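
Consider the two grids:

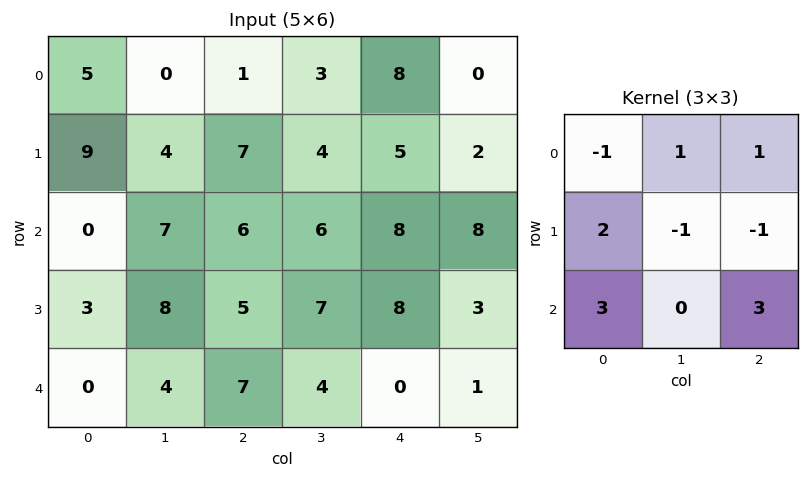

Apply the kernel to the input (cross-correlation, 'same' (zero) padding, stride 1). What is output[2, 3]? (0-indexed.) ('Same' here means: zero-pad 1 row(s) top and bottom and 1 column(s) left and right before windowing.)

39

The receptive field on the zero-padded input at this output position is [7 4 5 / 6 6 8 / 5 7 8]. Elementwise product with the kernel and sum: 7·-1 + 4·1 + 5·1 + 6·2 + 6·-1 + 8·-1 + 5·3 + 8·3.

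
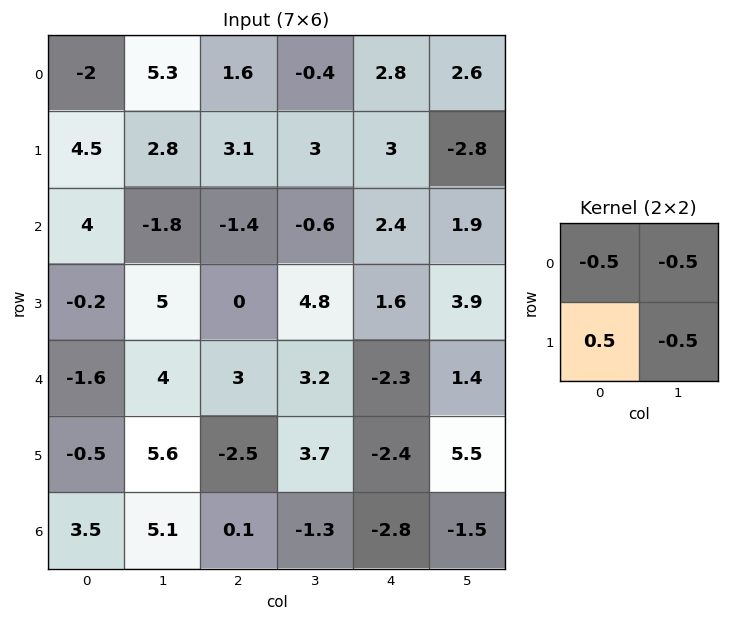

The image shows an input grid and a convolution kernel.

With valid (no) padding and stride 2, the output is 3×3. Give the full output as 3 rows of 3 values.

Output[0,0]: The receptive field on the input at this output position is [-2 5.3 / 4.5 2.8]. Elementwise product with the kernel and sum: -2·-0.5 + 5.3·-0.5 + 4.5·0.5 + 2.8·-0.5.

-0.8 -0.55 0.2
-3.7 -1.4 -3.3
-4.25 -6.2 -3.5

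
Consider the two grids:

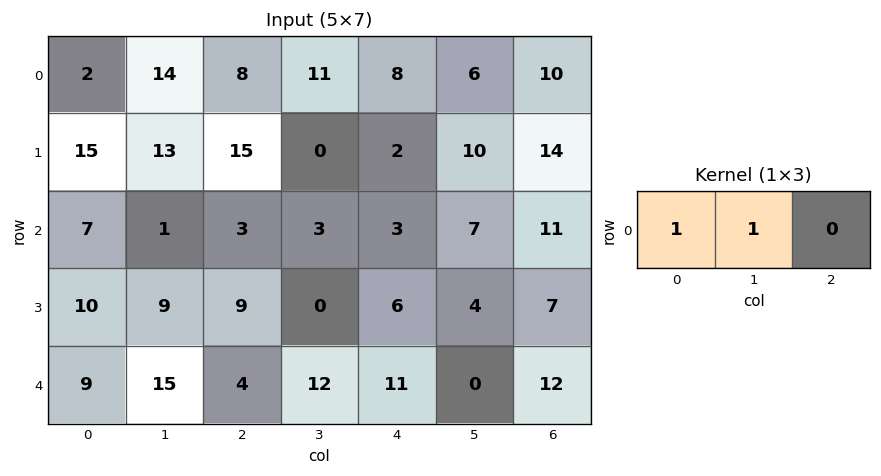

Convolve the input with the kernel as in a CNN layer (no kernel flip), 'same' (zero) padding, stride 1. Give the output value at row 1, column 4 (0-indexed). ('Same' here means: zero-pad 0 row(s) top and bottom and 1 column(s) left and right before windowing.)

The receptive field on the zero-padded input at this output position is [0 2 10]. Elementwise product with the kernel and sum: 0·1 + 2·1.

2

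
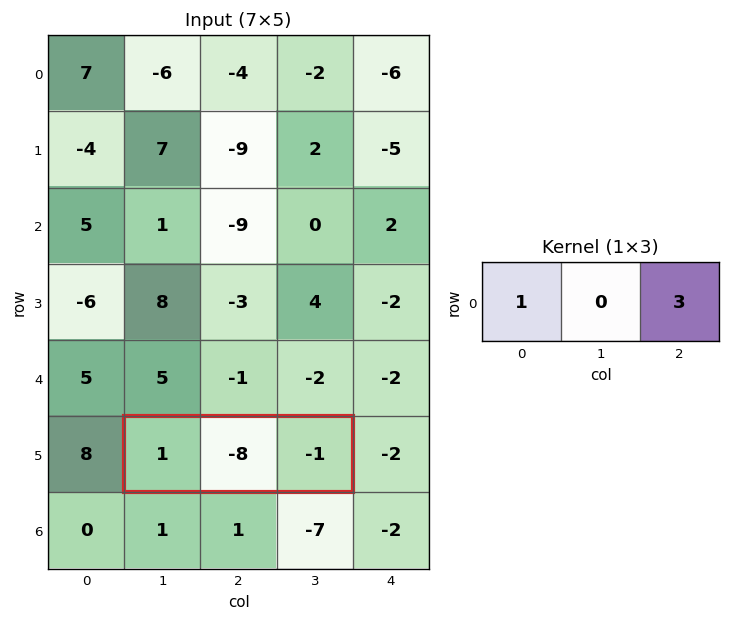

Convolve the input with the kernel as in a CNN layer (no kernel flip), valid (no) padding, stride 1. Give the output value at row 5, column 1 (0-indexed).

The receptive field on the input at this output position is [1 -8 -1]. Elementwise product with the kernel and sum: 1·1 + -1·3.

-2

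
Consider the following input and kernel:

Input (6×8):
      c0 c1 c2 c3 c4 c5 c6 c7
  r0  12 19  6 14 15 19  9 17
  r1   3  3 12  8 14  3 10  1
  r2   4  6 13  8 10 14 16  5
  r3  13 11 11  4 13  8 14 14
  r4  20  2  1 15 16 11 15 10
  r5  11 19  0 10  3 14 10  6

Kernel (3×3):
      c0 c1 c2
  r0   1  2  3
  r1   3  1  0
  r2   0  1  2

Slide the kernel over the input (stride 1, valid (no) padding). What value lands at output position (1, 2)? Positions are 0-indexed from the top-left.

The receptive field on the input at this output position is [12 8 14 / 13 8 10 / 11 4 13]. Elementwise product with the kernel and sum: 12·1 + 8·2 + 14·3 + 13·3 + 8·1 + 4·1 + 13·2.

147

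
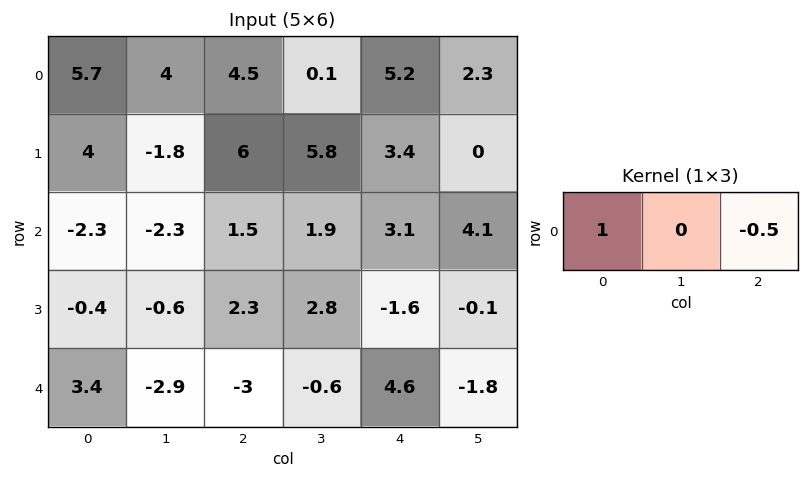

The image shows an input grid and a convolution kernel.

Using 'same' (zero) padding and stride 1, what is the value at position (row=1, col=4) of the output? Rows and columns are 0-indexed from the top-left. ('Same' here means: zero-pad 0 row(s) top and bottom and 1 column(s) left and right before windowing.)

The receptive field on the zero-padded input at this output position is [5.8 3.4 0]. Elementwise product with the kernel and sum: 5.8·1 + 0·-0.5.

5.8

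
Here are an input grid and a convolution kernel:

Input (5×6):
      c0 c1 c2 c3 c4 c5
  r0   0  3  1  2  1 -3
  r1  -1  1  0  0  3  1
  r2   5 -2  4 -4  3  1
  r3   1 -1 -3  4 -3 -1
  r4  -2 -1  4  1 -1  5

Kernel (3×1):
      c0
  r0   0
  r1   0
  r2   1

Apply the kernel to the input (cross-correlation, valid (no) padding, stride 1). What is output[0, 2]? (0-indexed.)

The receptive field on the input at this output position is [1 / 0 / 4]. Elementwise product with the kernel and sum: 4·1.

4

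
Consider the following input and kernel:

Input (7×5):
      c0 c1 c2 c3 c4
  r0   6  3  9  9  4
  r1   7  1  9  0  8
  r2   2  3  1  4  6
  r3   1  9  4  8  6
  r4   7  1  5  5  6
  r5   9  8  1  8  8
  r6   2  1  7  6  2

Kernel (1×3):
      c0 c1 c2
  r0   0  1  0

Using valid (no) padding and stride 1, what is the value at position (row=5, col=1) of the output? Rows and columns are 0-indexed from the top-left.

1

The receptive field on the input at this output position is [8 1 8]. Elementwise product with the kernel and sum: 1·1.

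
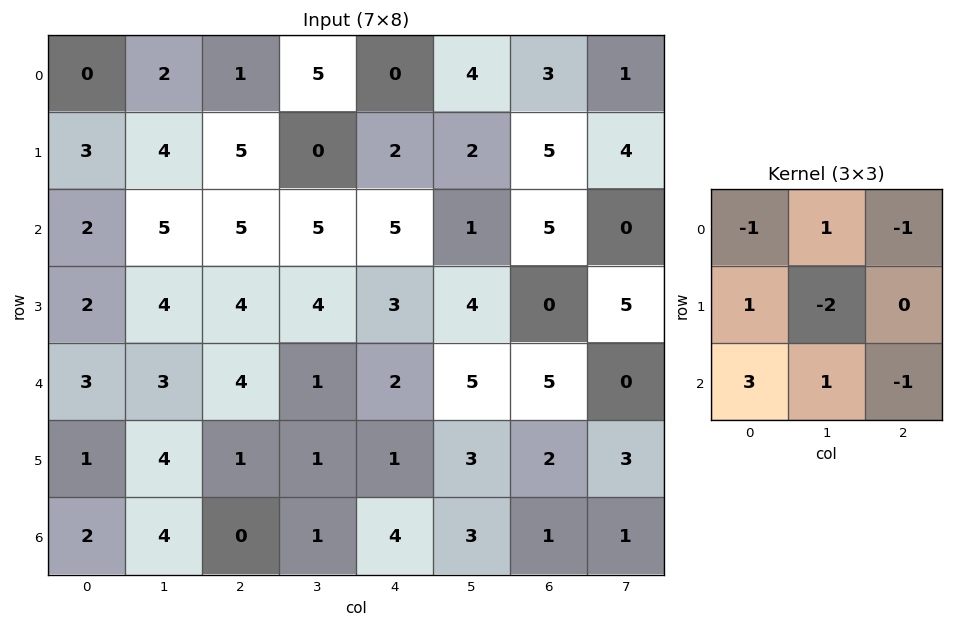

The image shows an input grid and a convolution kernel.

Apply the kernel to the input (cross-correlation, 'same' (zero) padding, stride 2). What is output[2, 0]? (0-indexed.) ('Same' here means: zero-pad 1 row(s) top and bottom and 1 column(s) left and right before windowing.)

-11

The receptive field on the zero-padded input at this output position is [0 2 4 / 0 3 3 / 0 1 4]. Elementwise product with the kernel and sum: 0·-1 + 2·1 + 4·-1 + 0·1 + 3·-2 + 0·3 + 1·1 + 4·-1.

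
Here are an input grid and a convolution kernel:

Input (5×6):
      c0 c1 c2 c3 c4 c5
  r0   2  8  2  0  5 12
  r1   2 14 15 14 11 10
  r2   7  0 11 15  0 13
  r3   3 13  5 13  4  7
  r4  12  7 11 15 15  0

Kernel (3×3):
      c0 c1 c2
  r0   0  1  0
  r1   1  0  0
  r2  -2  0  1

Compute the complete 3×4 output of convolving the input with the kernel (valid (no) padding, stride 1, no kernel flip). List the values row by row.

7 31 -7 2
20 2 19 7
-10 25 13 -17

Output[0,0]: The receptive field on the input at this output position is [2 8 2 / 2 14 15 / 7 0 11]. Elementwise product with the kernel and sum: 8·1 + 2·1 + 7·-2 + 11·1.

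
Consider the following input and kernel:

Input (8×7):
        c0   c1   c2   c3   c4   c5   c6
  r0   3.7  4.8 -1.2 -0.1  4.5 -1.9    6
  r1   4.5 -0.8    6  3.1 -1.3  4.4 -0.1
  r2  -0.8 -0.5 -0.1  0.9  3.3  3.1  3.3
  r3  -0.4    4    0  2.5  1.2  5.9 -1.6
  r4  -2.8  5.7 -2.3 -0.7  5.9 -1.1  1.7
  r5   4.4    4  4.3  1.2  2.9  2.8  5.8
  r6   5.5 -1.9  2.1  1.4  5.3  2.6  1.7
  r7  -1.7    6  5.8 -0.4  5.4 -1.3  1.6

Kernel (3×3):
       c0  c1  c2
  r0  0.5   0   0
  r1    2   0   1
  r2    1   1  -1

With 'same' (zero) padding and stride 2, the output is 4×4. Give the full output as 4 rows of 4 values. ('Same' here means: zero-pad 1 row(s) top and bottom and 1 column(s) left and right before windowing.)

Output[0,0]: The receptive field on the zero-padded input at this output position is [0 0 0 / 0 3.7 4.8 / 0 4.5 -0.8]. Elementwise product with the kernel and sum: 0·0.5 + 0·2 + 4.8·1 + 0·1 + 4.5·1 + -0.8·-1.
Output[0,1]: The receptive field on the zero-padded input at this output position is [0 0 0 / 4.8 -1.2 -0.1 / -0.8 6 3.1]. Elementwise product with the kernel and sum: 0·0.5 + 4.8·2 + -0.1·1 + -0.8·1 + 6·1 + 3.1·-1.

10.1 11.6 -4.7 0.5
-4.9 1 4.25 12.7
6.1 19.8 0.05 9.35
-9.6 11.8 12.3 6.9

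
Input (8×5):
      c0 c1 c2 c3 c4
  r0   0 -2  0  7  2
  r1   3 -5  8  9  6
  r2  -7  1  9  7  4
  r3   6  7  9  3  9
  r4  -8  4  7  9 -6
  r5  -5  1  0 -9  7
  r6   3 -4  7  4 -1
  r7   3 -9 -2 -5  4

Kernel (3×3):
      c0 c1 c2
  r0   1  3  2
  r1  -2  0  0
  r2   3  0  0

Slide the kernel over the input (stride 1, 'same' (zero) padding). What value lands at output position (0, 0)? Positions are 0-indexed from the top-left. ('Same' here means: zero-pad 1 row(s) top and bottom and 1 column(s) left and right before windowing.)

The receptive field on the zero-padded input at this output position is [0 0 0 / 0 0 -2 / 0 3 -5]. Elementwise product with the kernel and sum: 0·1 + 0·3 + 0·2 + 0·-2 + 0·3.

0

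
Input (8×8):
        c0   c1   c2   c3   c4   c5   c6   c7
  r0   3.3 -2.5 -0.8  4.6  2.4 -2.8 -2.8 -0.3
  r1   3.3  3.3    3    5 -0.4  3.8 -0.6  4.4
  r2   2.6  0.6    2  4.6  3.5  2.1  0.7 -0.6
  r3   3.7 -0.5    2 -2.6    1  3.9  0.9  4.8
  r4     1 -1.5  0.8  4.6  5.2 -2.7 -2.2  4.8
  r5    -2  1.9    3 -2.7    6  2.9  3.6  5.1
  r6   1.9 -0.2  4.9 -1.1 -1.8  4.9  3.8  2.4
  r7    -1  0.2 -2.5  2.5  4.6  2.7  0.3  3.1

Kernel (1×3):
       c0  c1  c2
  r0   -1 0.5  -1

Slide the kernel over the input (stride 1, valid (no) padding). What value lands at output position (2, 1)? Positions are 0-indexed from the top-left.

-4.2

The receptive field on the input at this output position is [0.6 2 4.6]. Elementwise product with the kernel and sum: 0.6·-1 + 2·0.5 + 4.6·-1.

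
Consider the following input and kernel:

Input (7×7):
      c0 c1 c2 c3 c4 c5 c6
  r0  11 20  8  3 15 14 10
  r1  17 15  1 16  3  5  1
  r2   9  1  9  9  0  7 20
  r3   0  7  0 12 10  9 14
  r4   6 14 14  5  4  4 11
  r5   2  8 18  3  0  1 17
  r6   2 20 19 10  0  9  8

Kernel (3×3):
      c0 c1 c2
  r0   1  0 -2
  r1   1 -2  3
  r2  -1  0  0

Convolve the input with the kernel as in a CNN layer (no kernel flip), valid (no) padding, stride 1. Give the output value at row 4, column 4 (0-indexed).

31

The receptive field on the input at this output position is [4 4 11 / 0 1 17 / 0 9 8]. Elementwise product with the kernel and sum: 4·1 + 11·-2 + 0·1 + 1·-2 + 17·3 + 0·-1.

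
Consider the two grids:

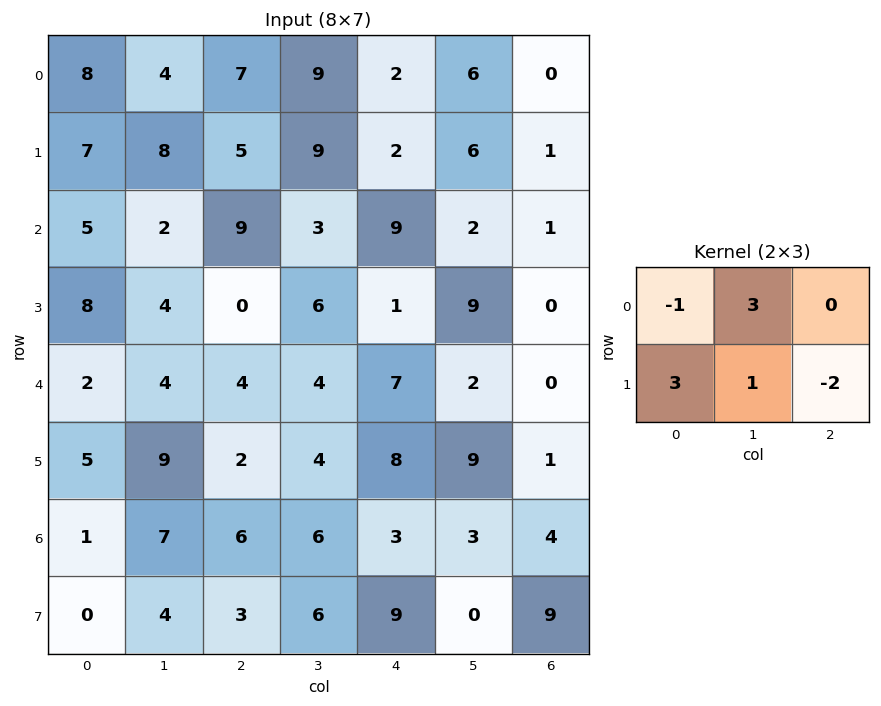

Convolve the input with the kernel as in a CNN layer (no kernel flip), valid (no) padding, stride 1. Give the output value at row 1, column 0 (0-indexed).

16

The receptive field on the input at this output position is [7 8 5 / 5 2 9]. Elementwise product with the kernel and sum: 7·-1 + 8·3 + 5·3 + 2·1 + 9·-2.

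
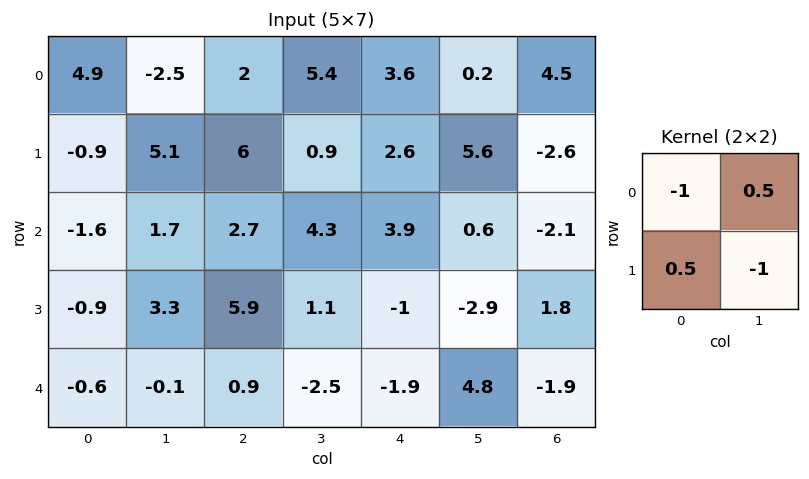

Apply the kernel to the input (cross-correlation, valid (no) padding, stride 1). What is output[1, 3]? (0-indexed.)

The receptive field on the input at this output position is [0.9 2.6 / 4.3 3.9]. Elementwise product with the kernel and sum: 0.9·-1 + 2.6·0.5 + 4.3·0.5 + 3.9·-1.

-1.35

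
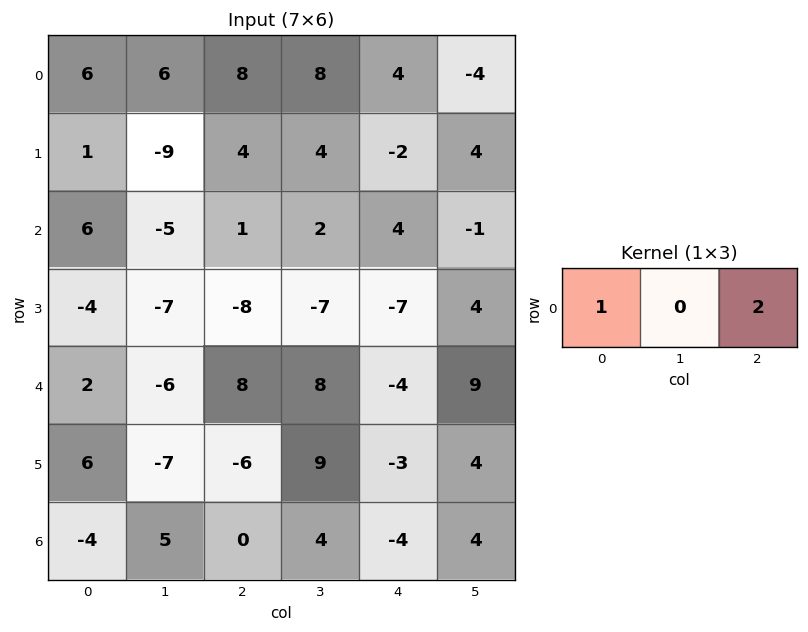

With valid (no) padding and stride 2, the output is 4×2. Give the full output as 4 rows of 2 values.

22 16
8 9
18 0
-4 -8

Output[0,0]: The receptive field on the input at this output position is [6 6 8]. Elementwise product with the kernel and sum: 6·1 + 8·2.
Output[0,1]: The receptive field on the input at this output position is [8 8 4]. Elementwise product with the kernel and sum: 8·1 + 4·2.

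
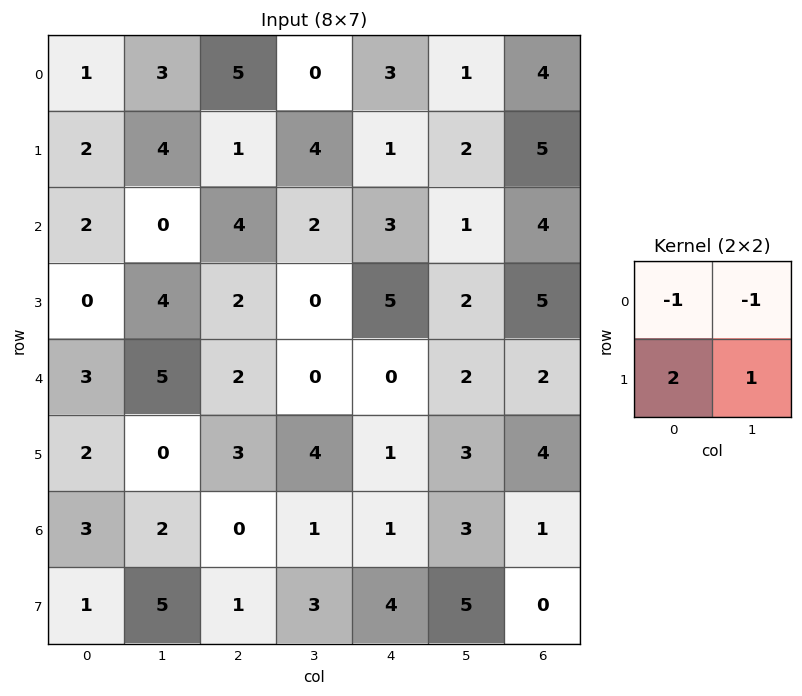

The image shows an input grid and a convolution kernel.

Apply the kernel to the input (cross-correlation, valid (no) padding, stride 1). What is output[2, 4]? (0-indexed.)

The receptive field on the input at this output position is [3 1 / 5 2]. Elementwise product with the kernel and sum: 3·-1 + 1·-1 + 5·2 + 2·1.

8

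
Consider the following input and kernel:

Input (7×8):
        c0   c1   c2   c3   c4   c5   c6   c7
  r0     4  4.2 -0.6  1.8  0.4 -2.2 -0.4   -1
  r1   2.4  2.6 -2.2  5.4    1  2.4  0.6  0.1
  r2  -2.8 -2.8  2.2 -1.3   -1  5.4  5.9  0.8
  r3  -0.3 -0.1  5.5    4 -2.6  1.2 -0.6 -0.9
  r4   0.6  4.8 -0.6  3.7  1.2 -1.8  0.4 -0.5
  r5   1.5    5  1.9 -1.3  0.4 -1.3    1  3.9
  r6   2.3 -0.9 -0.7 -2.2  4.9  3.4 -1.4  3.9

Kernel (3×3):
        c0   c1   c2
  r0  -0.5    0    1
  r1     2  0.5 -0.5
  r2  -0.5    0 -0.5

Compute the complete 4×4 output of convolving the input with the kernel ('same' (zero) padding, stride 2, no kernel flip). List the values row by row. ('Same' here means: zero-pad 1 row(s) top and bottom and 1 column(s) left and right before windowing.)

-1.4 3.2 1 -5.35
2.65 -1.7 -8.7 12.1
-4.7 9.65 9.4 -5.95
6.6 -4.85 -4.3 8.7

Output[0,0]: The receptive field on the zero-padded input at this output position is [0 0 0 / 0 4 4.2 / 0 2.4 2.6]. Elementwise product with the kernel and sum: 0·-0.5 + 0·1 + 0·2 + 4·0.5 + 4.2·-0.5 + 0·-0.5 + 2.6·-0.5.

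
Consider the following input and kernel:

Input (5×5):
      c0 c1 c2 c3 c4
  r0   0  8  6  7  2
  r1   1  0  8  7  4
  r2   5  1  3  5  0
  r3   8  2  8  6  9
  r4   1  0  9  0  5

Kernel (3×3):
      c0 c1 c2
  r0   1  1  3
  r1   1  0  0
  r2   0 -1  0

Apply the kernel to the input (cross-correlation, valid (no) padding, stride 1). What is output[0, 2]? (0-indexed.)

22

The receptive field on the input at this output position is [6 7 2 / 8 7 4 / 3 5 0]. Elementwise product with the kernel and sum: 6·1 + 7·1 + 2·3 + 8·1 + 5·-1.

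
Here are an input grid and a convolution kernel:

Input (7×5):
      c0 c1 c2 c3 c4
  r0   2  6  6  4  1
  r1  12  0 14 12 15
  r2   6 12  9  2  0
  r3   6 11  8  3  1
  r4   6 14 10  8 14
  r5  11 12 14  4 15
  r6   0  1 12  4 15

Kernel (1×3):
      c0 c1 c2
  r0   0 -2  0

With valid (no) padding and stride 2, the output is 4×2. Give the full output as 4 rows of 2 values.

Output[0,0]: The receptive field on the input at this output position is [2 6 6]. Elementwise product with the kernel and sum: 6·-2.

-12 -8
-24 -4
-28 -16
-2 -8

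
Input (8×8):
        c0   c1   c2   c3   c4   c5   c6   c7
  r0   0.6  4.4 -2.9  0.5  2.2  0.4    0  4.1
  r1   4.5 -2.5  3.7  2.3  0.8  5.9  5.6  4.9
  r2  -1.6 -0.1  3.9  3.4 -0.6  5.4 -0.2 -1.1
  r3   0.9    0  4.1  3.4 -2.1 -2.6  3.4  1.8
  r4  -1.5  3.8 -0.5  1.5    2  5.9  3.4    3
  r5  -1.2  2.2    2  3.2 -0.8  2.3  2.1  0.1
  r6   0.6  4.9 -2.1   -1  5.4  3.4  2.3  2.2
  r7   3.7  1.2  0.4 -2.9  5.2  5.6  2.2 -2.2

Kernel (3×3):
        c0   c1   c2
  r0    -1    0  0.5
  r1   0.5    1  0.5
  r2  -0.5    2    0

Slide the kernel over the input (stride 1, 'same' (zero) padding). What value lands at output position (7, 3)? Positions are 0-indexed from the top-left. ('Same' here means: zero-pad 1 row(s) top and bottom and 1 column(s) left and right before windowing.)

4.7

The receptive field on the zero-padded input at this output position is [-2.1 -1 5.4 / 0.4 -2.9 5.2 / 0 0 0]. Elementwise product with the kernel and sum: -2.1·-1 + 5.4·0.5 + 0.4·0.5 + -2.9·1 + 5.2·0.5 + 0·-0.5 + 0·2.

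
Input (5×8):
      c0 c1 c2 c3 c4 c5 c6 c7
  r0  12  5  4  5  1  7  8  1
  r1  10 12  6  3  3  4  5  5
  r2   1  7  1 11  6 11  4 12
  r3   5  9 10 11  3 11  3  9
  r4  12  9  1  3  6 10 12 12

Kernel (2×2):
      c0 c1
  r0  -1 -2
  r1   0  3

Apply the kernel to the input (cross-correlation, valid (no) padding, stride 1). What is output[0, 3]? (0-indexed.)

2

The receptive field on the input at this output position is [5 1 / 3 3]. Elementwise product with the kernel and sum: 5·-1 + 1·-2 + 3·3.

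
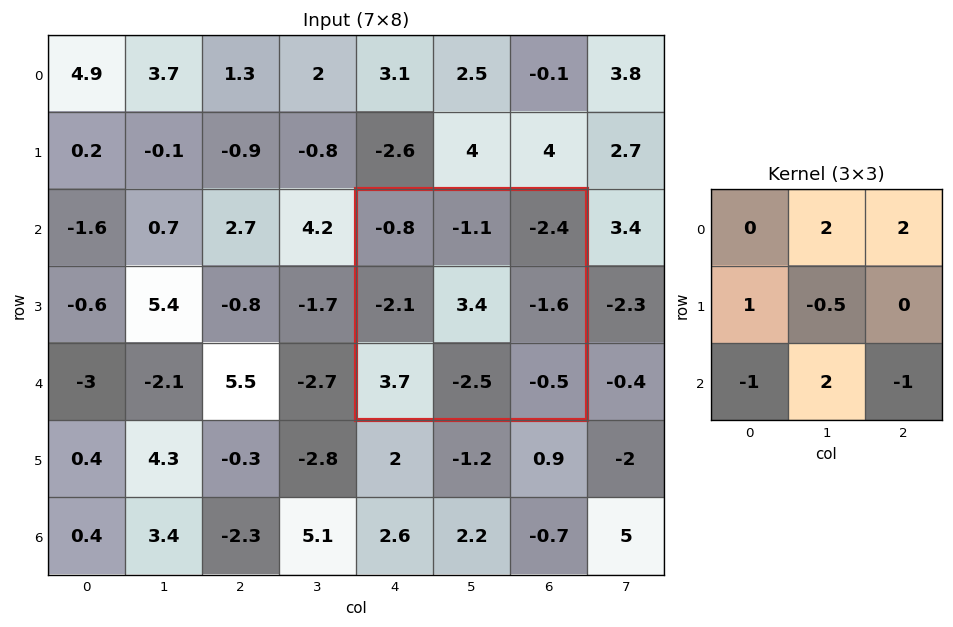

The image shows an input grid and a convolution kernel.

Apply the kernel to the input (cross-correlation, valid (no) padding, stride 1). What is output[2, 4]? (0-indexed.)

-19

The receptive field on the input at this output position is [-0.8 -1.1 -2.4 / -2.1 3.4 -1.6 / 3.7 -2.5 -0.5]. Elementwise product with the kernel and sum: -1.1·2 + -2.4·2 + -2.1·1 + 3.4·-0.5 + 3.7·-1 + -2.5·2 + -0.5·-1.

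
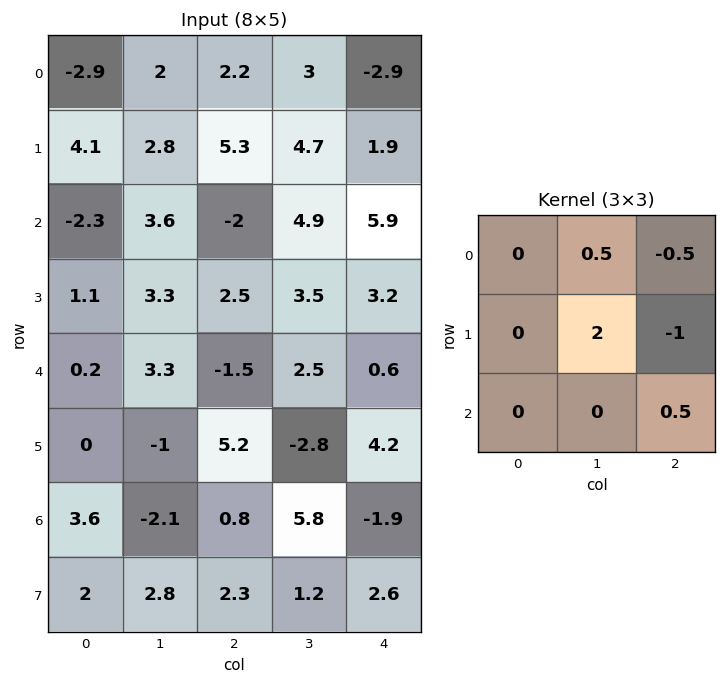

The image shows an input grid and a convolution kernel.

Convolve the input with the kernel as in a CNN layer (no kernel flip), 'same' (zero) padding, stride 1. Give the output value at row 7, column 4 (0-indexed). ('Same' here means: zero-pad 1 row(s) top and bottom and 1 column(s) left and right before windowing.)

4.25

The receptive field on the zero-padded input at this output position is [5.8 -1.9 0 / 1.2 2.6 0 / 0 0 0]. Elementwise product with the kernel and sum: -1.9·0.5 + 0·-0.5 + 2.6·2 + 0·-1 + 0·0.5.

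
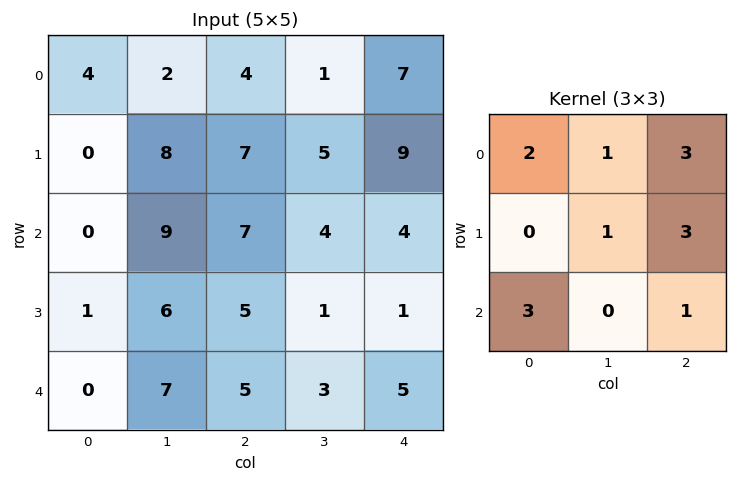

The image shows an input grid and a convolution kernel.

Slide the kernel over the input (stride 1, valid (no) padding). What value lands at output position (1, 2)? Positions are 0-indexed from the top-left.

78

The receptive field on the input at this output position is [7 5 9 / 7 4 4 / 5 1 1]. Elementwise product with the kernel and sum: 7·2 + 5·1 + 9·3 + 4·1 + 4·3 + 5·3 + 1·1.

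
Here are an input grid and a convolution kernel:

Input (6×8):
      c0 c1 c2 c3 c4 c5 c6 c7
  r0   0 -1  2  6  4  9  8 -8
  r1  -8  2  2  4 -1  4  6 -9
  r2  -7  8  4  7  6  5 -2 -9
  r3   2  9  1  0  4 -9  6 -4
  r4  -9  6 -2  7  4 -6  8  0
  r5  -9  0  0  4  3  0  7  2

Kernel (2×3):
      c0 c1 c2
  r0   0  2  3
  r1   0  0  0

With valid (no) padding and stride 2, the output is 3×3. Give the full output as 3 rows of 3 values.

4 24 42
28 32 4
6 26 12

Output[0,0]: The receptive field on the input at this output position is [0 -1 2 / -8 2 2]. Elementwise product with the kernel and sum: -1·2 + 2·3.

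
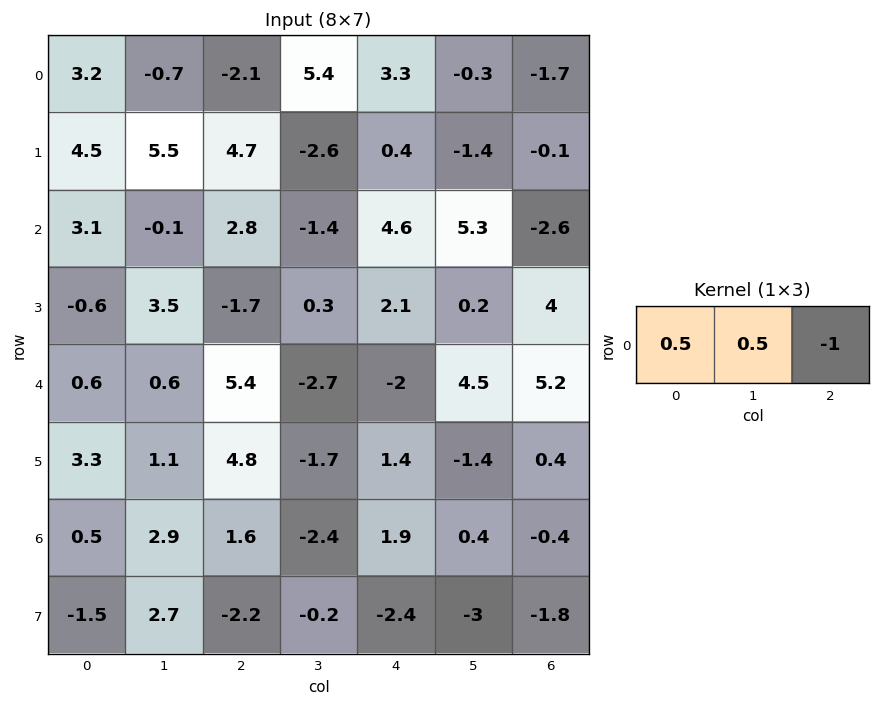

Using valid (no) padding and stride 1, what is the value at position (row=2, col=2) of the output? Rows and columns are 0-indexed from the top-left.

-3.9

The receptive field on the input at this output position is [2.8 -1.4 4.6]. Elementwise product with the kernel and sum: 2.8·0.5 + -1.4·0.5 + 4.6·-1.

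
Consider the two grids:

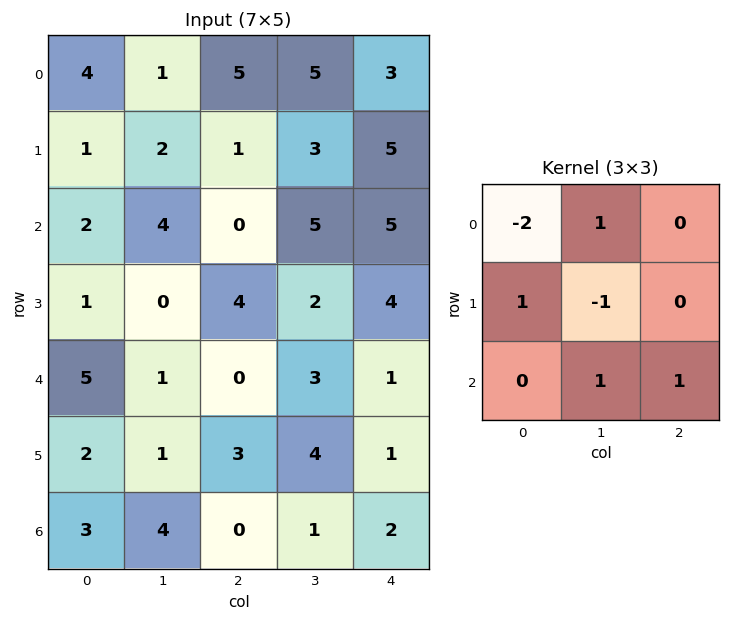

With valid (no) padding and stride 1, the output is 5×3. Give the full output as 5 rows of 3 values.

Output[0,0]: The receptive field on the input at this output position is [4 1 5 / 1 2 1 / 2 4 0]. Elementwise product with the kernel and sum: 4·-2 + 1·1 + 1·1 + 2·-1 + 4·1 + 0·1.

-4 9 3
2 7 2
2 -9 11
6 12 -4
-4 -3 5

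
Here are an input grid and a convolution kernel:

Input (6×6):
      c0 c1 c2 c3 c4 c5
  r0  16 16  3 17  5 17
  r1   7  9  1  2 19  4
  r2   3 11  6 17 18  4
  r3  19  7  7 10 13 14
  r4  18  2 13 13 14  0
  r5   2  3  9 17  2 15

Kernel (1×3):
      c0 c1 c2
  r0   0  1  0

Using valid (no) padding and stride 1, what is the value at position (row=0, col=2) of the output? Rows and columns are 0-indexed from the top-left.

17

The receptive field on the input at this output position is [3 17 5]. Elementwise product with the kernel and sum: 17·1.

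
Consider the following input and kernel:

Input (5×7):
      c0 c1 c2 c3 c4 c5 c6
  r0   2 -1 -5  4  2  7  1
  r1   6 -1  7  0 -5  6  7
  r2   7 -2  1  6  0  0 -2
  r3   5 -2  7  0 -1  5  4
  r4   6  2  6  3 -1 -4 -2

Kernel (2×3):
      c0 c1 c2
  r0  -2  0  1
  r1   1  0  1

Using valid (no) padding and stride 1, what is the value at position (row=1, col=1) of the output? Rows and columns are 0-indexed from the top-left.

The receptive field on the input at this output position is [-1 7 0 / -2 1 6]. Elementwise product with the kernel and sum: -1·-2 + 0·1 + -2·1 + 6·1.

6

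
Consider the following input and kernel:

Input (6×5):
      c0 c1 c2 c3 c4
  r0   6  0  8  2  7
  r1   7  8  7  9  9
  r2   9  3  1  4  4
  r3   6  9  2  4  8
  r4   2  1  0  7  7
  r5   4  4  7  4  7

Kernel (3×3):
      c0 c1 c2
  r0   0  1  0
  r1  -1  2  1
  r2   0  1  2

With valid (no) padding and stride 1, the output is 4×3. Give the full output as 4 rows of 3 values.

Output[0,0]: The receptive field on the input at this output position is [6 0 8 / 7 8 7 / 9 3 1]. Elementwise product with the kernel and sum: 0·1 + 7·-1 + 8·2 + 7·1 + 3·1 + 1·2.
Output[0,1]: The receptive field on the input at this output position is [0 8 2 / 8 7 9 / 3 1 4]. Elementwise product with the kernel and sum: 8·1 + 8·-1 + 7·2 + 9·1 + 1·1 + 4·2.

21 32 34
19 20 40
18 14 39
27 23 43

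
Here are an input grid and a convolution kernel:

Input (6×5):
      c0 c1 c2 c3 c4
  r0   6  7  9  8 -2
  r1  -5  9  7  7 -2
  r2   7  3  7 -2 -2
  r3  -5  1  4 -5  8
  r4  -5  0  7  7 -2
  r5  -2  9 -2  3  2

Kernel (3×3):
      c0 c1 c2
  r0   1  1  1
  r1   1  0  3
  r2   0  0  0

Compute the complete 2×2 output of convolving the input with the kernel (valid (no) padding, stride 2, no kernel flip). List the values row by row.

38 16
24 31

Output[0,0]: The receptive field on the input at this output position is [6 7 9 / -5 9 7 / 7 3 7]. Elementwise product with the kernel and sum: 6·1 + 7·1 + 9·1 + -5·1 + 7·3.
Output[0,1]: The receptive field on the input at this output position is [9 8 -2 / 7 7 -2 / 7 -2 -2]. Elementwise product with the kernel and sum: 9·1 + 8·1 + -2·1 + 7·1 + -2·3.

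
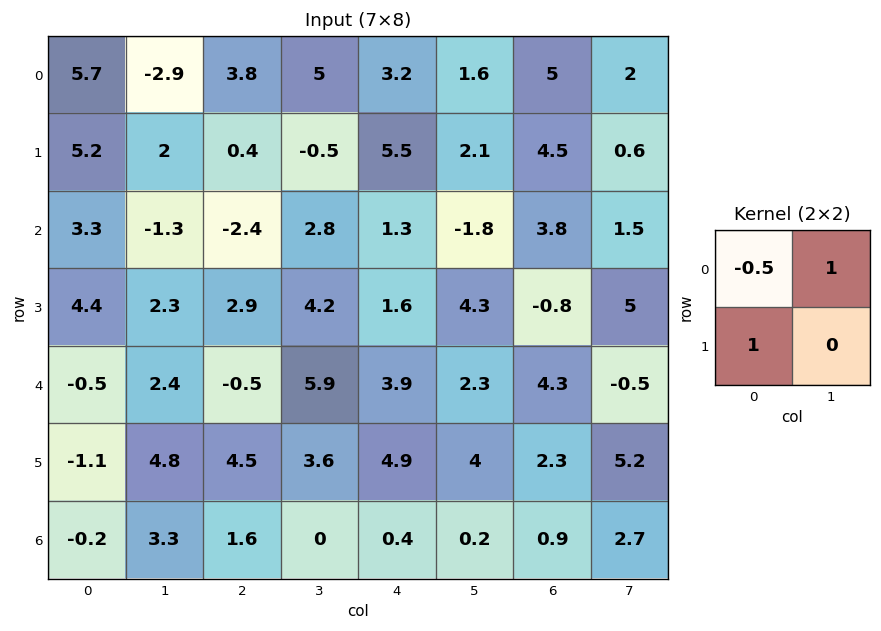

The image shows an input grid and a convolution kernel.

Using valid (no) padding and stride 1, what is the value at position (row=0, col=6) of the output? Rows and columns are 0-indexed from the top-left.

4

The receptive field on the input at this output position is [5 2 / 4.5 0.6]. Elementwise product with the kernel and sum: 5·-0.5 + 2·1 + 4.5·1.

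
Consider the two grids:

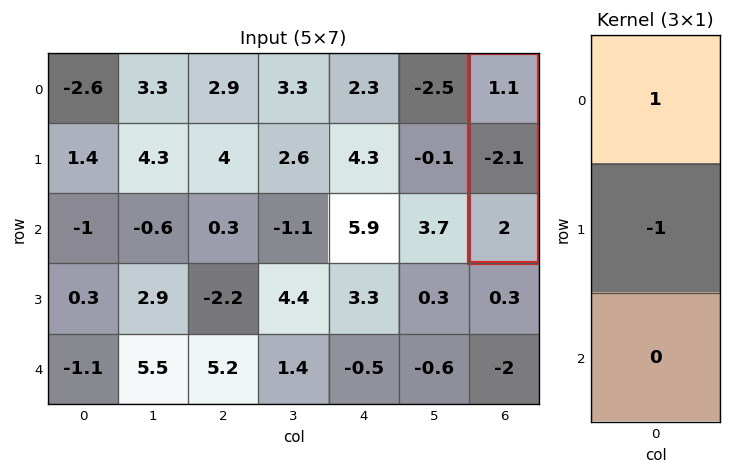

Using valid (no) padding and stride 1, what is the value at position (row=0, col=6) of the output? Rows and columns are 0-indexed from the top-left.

3.2

The receptive field on the input at this output position is [1.1 / -2.1 / 2]. Elementwise product with the kernel and sum: 1.1·1 + -2.1·-1.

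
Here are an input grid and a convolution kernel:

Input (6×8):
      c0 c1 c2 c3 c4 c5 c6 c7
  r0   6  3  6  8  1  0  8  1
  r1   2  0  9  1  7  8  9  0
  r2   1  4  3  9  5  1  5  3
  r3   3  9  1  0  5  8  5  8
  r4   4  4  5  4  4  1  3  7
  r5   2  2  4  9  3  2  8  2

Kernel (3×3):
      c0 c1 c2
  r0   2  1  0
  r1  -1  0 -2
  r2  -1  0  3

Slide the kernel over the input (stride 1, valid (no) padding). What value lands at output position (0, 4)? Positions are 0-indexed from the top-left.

The receptive field on the input at this output position is [1 0 8 / 7 8 9 / 5 1 5]. Elementwise product with the kernel and sum: 1·2 + 0·1 + 7·-1 + 9·-2 + 5·-1 + 5·3.

-13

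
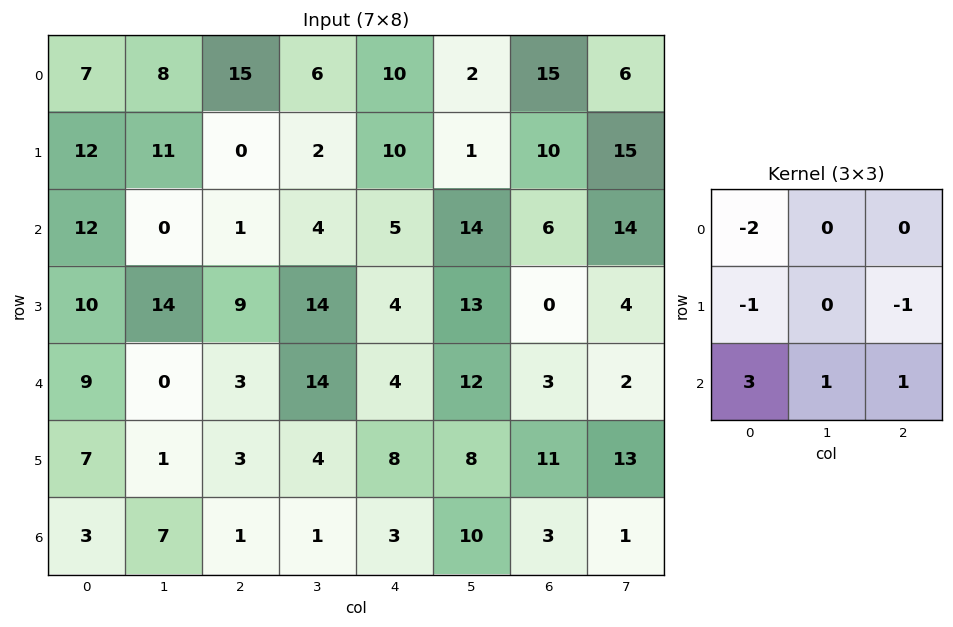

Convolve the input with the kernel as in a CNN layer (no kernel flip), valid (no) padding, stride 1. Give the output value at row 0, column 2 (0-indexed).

The receptive field on the input at this output position is [15 6 10 / 0 2 10 / 1 4 5]. Elementwise product with the kernel and sum: 15·-2 + 0·-1 + 10·-1 + 1·3 + 4·1 + 5·1.

-28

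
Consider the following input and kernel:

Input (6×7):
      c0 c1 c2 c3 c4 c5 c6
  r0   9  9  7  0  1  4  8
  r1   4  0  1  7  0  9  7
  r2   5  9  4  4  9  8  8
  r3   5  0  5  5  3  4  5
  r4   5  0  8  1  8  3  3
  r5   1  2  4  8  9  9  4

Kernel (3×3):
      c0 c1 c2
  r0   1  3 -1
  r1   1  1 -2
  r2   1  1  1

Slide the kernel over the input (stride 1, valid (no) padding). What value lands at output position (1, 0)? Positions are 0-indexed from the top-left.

19

The receptive field on the input at this output position is [4 0 1 / 5 9 4 / 5 0 5]. Elementwise product with the kernel and sum: 4·1 + 0·3 + 1·-1 + 5·1 + 9·1 + 4·-2 + 5·1 + 0·1 + 5·1.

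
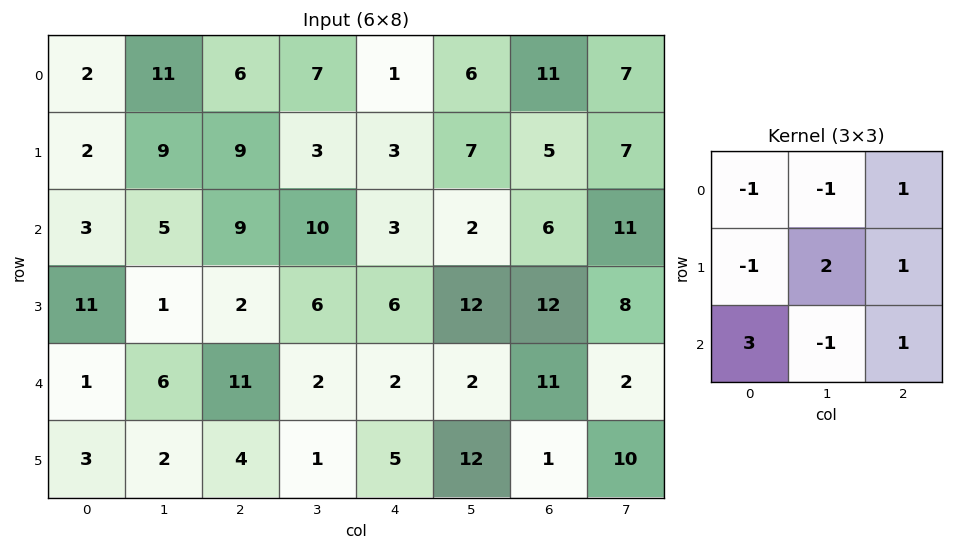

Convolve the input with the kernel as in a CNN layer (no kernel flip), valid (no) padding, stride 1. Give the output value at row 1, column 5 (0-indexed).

The receptive field on the input at this output position is [7 5 7 / 2 6 11 / 12 12 8]. Elementwise product with the kernel and sum: 7·-1 + 5·-1 + 7·1 + 2·-1 + 6·2 + 11·1 + 12·3 + 12·-1 + 8·1.

48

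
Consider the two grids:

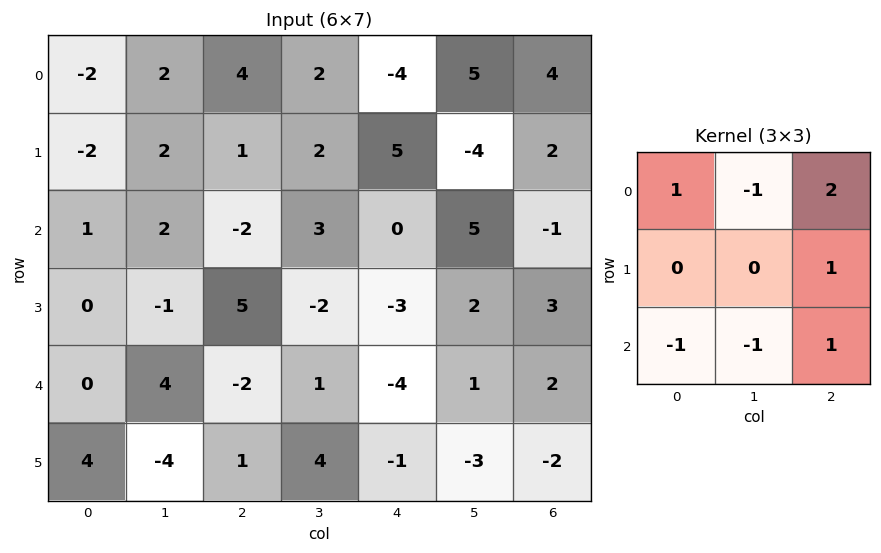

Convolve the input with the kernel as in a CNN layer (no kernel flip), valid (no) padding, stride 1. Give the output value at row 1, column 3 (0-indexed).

1

The receptive field on the input at this output position is [2 5 -4 / 3 0 5 / -2 -3 2]. Elementwise product with the kernel and sum: 2·1 + 5·-1 + -4·2 + 5·1 + -2·-1 + -3·-1 + 2·1.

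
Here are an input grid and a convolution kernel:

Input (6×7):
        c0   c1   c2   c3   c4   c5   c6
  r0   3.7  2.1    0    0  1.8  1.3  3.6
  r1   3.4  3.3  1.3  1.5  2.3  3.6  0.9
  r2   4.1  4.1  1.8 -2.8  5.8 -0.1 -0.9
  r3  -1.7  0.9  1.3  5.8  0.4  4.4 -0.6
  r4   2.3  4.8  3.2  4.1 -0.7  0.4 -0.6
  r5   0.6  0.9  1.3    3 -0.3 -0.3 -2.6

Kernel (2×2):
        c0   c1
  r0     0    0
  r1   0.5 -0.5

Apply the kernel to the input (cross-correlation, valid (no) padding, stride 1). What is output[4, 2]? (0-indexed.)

The receptive field on the input at this output position is [3.2 4.1 / 1.3 3]. Elementwise product with the kernel and sum: 1.3·0.5 + 3·-0.5.

-0.85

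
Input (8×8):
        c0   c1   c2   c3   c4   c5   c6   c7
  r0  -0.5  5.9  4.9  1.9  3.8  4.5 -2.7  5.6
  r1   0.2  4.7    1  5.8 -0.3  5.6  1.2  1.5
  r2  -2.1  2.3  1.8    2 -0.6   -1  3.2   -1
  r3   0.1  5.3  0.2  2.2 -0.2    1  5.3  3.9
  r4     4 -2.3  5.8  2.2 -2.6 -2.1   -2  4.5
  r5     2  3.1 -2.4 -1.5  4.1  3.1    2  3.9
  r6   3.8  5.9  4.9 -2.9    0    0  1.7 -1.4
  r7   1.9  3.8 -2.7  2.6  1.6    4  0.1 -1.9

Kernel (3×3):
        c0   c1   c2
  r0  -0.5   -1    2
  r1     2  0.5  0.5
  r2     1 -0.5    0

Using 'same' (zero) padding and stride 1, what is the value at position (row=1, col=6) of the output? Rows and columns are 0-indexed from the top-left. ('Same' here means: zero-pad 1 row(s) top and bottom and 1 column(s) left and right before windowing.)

21.6

The receptive field on the zero-padded input at this output position is [4.5 -2.7 5.6 / 5.6 1.2 1.5 / -1 3.2 -1]. Elementwise product with the kernel and sum: 4.5·-0.5 + -2.7·-1 + 5.6·2 + 5.6·2 + 1.2·0.5 + 1.5·0.5 + -1·1 + 3.2·-0.5.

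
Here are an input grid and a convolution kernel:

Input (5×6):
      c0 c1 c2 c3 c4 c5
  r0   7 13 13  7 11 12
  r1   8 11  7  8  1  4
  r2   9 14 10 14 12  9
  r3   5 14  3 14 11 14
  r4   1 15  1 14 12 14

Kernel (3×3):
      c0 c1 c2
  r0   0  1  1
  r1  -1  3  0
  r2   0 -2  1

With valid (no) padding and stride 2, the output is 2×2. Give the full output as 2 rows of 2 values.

33 19
32 49

Output[0,0]: The receptive field on the input at this output position is [7 13 13 / 8 11 7 / 9 14 10]. Elementwise product with the kernel and sum: 13·1 + 13·1 + 8·-1 + 11·3 + 14·-2 + 10·1.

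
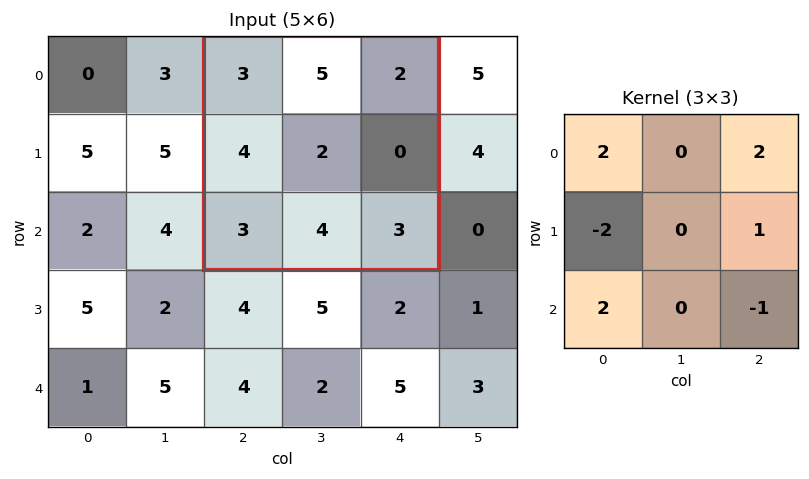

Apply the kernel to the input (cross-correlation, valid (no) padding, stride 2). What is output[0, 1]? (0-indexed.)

The receptive field on the input at this output position is [3 5 2 / 4 2 0 / 3 4 3]. Elementwise product with the kernel and sum: 3·2 + 2·2 + 4·-2 + 0·1 + 3·2 + 3·-1.

5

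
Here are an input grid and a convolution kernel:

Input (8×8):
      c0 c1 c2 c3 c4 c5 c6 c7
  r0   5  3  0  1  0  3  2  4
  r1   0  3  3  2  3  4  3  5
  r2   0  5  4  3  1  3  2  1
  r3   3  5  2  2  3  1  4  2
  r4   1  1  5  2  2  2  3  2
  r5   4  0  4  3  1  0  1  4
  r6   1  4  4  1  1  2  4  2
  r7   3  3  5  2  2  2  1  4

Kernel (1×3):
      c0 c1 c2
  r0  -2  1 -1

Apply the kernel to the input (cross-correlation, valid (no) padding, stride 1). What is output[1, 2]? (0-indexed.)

-7

The receptive field on the input at this output position is [3 2 3]. Elementwise product with the kernel and sum: 3·-2 + 2·1 + 3·-1.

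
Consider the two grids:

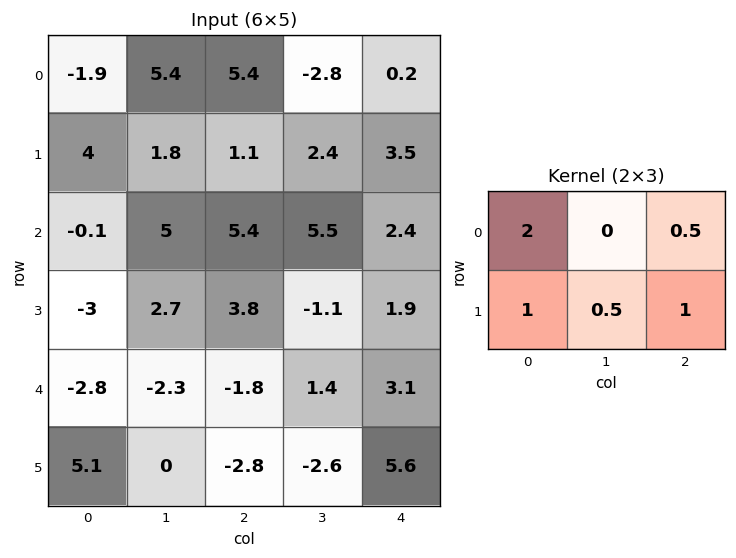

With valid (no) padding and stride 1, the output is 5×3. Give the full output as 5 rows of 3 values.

4.9 14.15 16.7
16.35 18 14.5
4.65 16.25 17.15
-9.85 3.05 10.55
-4.2 -7.9 -0.55

Output[0,0]: The receptive field on the input at this output position is [-1.9 5.4 5.4 / 4 1.8 1.1]. Elementwise product with the kernel and sum: -1.9·2 + 5.4·0.5 + 4·1 + 1.8·0.5 + 1.1·1.
Output[0,1]: The receptive field on the input at this output position is [5.4 5.4 -2.8 / 1.8 1.1 2.4]. Elementwise product with the kernel and sum: 5.4·2 + -2.8·0.5 + 1.8·1 + 1.1·0.5 + 2.4·1.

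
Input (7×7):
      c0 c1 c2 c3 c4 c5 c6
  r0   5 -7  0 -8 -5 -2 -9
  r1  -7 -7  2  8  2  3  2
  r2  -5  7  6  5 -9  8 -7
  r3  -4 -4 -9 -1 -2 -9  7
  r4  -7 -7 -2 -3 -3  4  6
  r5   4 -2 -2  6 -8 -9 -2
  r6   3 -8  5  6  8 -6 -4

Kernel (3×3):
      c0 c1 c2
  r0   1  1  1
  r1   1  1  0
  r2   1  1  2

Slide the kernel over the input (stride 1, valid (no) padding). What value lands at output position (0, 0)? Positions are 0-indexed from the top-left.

-2

The receptive field on the input at this output position is [5 -7 0 / -7 -7 2 / -5 7 6]. Elementwise product with the kernel and sum: 5·1 + -7·1 + 0·1 + -7·1 + -7·1 + -5·1 + 7·1 + 6·2.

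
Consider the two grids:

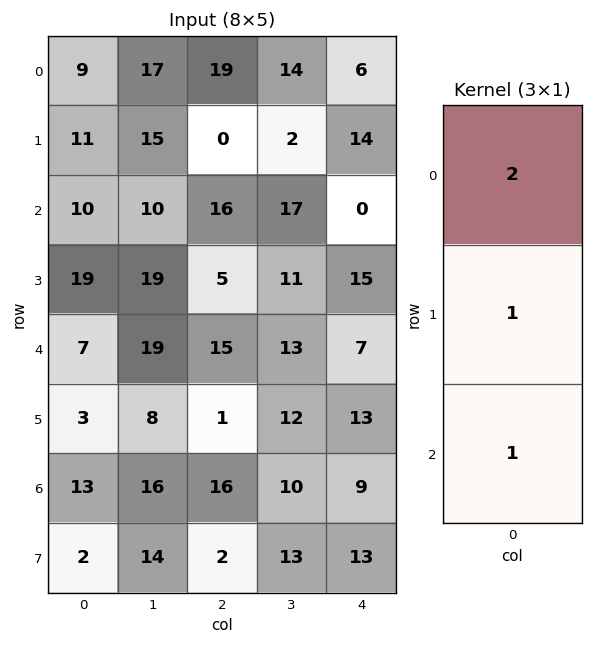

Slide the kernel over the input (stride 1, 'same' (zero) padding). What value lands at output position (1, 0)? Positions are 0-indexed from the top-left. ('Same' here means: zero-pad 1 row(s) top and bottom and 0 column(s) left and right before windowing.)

39

The receptive field on the zero-padded input at this output position is [9 / 11 / 10]. Elementwise product with the kernel and sum: 9·2 + 11·1 + 10·1.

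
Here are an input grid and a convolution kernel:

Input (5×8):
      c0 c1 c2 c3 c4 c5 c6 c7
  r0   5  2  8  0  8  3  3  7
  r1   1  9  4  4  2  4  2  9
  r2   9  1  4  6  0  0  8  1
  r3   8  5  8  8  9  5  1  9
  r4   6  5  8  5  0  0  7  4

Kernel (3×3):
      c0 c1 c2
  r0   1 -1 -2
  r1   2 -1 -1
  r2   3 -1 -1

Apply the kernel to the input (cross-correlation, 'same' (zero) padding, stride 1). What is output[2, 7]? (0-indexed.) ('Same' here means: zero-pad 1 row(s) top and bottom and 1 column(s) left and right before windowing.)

2

The receptive field on the zero-padded input at this output position is [2 9 0 / 8 1 0 / 1 9 0]. Elementwise product with the kernel and sum: 2·1 + 9·-1 + 0·-2 + 8·2 + 1·-1 + 0·-1 + 1·3 + 9·-1 + 0·-1.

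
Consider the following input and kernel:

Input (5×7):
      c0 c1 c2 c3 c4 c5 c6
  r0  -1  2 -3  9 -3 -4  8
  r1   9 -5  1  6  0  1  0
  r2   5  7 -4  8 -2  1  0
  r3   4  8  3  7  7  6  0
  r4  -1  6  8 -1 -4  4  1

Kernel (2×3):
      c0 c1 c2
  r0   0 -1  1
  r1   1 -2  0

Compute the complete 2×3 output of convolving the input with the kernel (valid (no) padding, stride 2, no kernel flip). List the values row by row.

Output[0,0]: The receptive field on the input at this output position is [-1 2 -3 / 9 -5 1]. Elementwise product with the kernel and sum: 2·-1 + -3·1 + 9·1 + -5·-2.
Output[0,1]: The receptive field on the input at this output position is [-3 9 -3 / 1 6 0]. Elementwise product with the kernel and sum: 9·-1 + -3·1 + 1·1 + 6·-2.

14 -23 10
-23 -21 -6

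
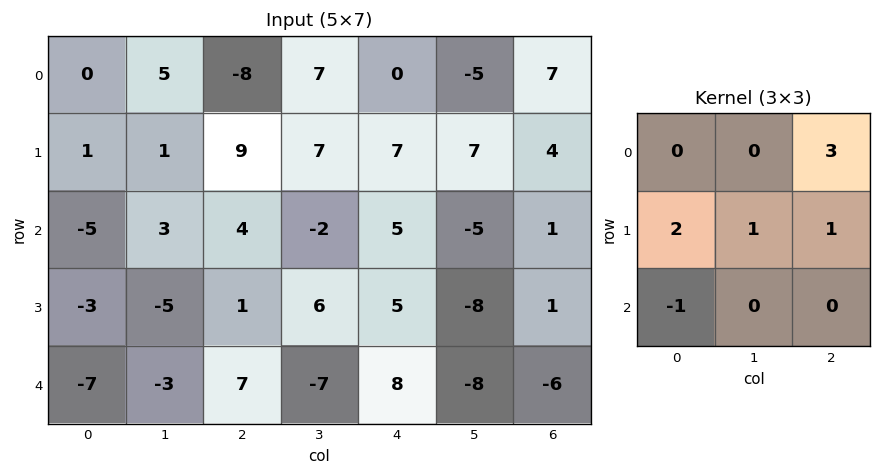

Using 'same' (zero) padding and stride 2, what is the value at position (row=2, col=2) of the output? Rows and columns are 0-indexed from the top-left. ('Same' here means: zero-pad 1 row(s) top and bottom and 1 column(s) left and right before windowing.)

The receptive field on the zero-padded input at this output position is [6 5 -8 / -7 8 -8 / 0 0 0]. Elementwise product with the kernel and sum: -8·3 + -7·2 + 8·1 + -8·1 + 0·-1.

-38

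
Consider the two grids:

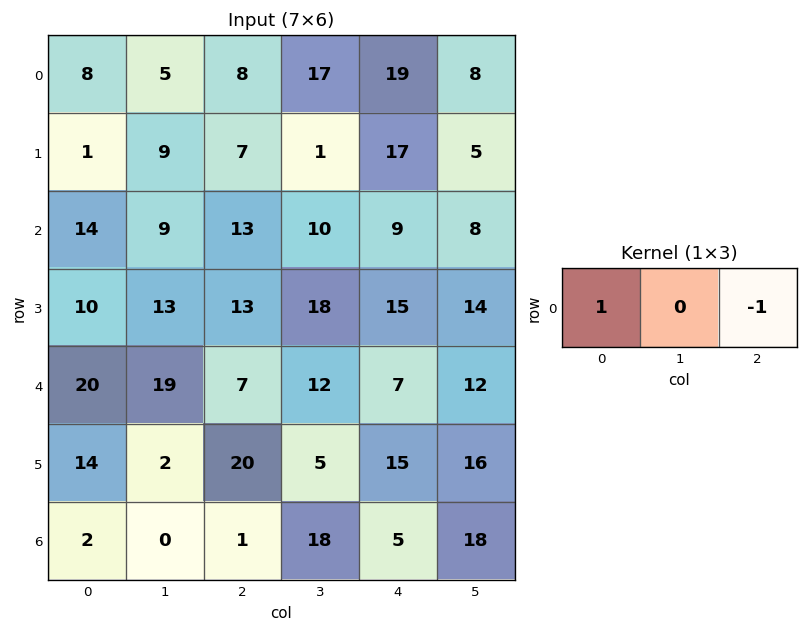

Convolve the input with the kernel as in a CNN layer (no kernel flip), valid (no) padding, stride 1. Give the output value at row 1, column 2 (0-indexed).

-10

The receptive field on the input at this output position is [7 1 17]. Elementwise product with the kernel and sum: 7·1 + 17·-1.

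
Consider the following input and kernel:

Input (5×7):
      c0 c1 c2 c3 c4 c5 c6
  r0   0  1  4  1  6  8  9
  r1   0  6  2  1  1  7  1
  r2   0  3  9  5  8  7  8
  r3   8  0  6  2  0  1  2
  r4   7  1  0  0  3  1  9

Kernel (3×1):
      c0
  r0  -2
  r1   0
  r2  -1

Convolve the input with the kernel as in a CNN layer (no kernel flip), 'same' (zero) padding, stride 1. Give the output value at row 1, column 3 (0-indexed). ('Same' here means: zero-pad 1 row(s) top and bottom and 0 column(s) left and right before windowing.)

-7

The receptive field on the zero-padded input at this output position is [1 / 1 / 5]. Elementwise product with the kernel and sum: 1·-2 + 5·-1.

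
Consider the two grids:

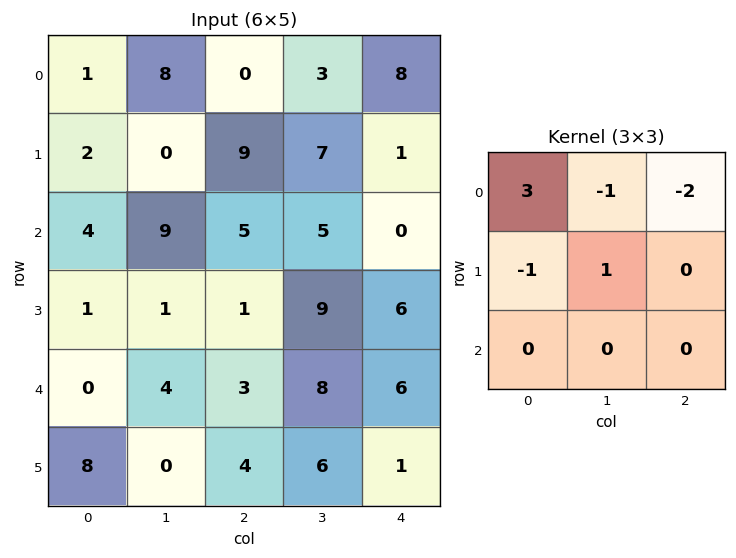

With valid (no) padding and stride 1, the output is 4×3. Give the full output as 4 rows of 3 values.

Output[0,0]: The receptive field on the input at this output position is [1 8 0 / 2 0 9 / 4 9 5]. Elementwise product with the kernel and sum: 1·3 + 8·-1 + 0·-2 + 2·-1 + 0·1.
Output[0,1]: The receptive field on the input at this output position is [8 0 3 / 0 9 7 / 9 5 5]. Elementwise product with the kernel and sum: 8·3 + 0·-1 + 3·-2 + 0·-1 + 9·1.

-7 27 -21
-7 -27 18
-7 12 18
4 -17 -13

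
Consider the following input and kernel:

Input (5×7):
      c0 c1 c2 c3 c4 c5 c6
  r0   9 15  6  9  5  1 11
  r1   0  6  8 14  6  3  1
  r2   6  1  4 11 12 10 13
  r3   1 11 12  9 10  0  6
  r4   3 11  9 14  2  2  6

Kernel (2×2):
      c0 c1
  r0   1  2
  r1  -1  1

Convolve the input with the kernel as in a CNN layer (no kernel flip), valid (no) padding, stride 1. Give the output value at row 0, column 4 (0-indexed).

The receptive field on the input at this output position is [5 1 / 6 3]. Elementwise product with the kernel and sum: 5·1 + 1·2 + 6·-1 + 3·1.

4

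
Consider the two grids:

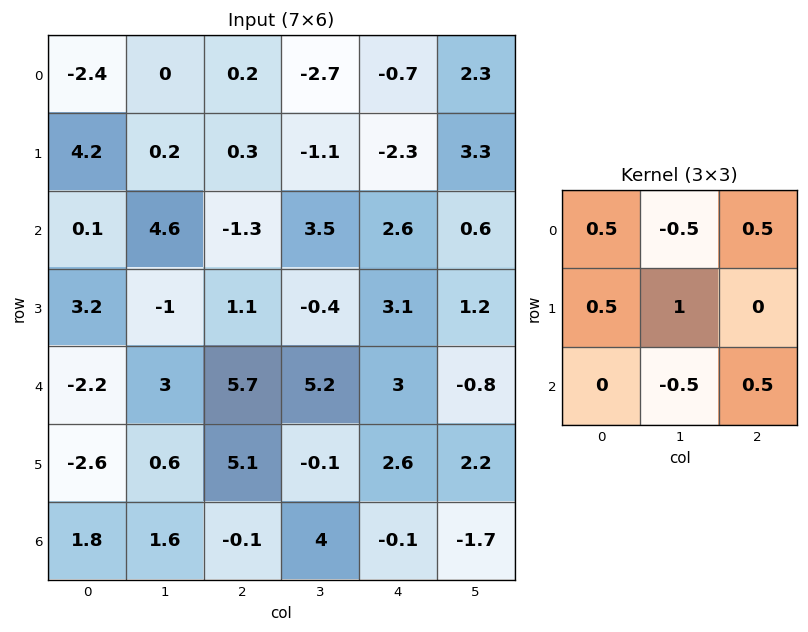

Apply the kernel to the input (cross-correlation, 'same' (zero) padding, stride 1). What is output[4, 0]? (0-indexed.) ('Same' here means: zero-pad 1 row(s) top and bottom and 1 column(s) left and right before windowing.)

The receptive field on the zero-padded input at this output position is [0 3.2 -1 / 0 -2.2 3 / 0 -2.6 0.6]. Elementwise product with the kernel and sum: 0·0.5 + 3.2·-0.5 + -1·0.5 + 0·0.5 + -2.2·1 + -2.6·-0.5 + 0.6·0.5.

-2.7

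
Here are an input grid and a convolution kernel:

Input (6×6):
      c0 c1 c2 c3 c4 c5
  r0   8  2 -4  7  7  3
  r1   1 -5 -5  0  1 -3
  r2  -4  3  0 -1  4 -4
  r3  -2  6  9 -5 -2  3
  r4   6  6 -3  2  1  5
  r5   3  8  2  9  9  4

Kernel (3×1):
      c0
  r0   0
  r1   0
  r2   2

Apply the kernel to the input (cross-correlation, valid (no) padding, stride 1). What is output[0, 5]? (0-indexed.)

The receptive field on the input at this output position is [3 / -3 / -4]. Elementwise product with the kernel and sum: -4·2.

-8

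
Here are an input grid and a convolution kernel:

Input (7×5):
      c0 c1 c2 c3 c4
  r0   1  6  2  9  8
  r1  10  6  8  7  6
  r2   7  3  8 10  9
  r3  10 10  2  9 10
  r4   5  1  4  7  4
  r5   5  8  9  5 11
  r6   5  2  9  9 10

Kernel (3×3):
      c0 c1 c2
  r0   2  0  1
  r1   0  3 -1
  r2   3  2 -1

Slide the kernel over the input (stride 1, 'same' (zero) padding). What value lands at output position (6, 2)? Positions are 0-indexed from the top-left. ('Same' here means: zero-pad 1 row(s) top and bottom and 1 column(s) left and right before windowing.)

39

The receptive field on the zero-padded input at this output position is [8 9 5 / 2 9 9 / 0 0 0]. Elementwise product with the kernel and sum: 8·2 + 5·1 + 9·3 + 9·-1 + 0·3 + 0·2 + 0·-1.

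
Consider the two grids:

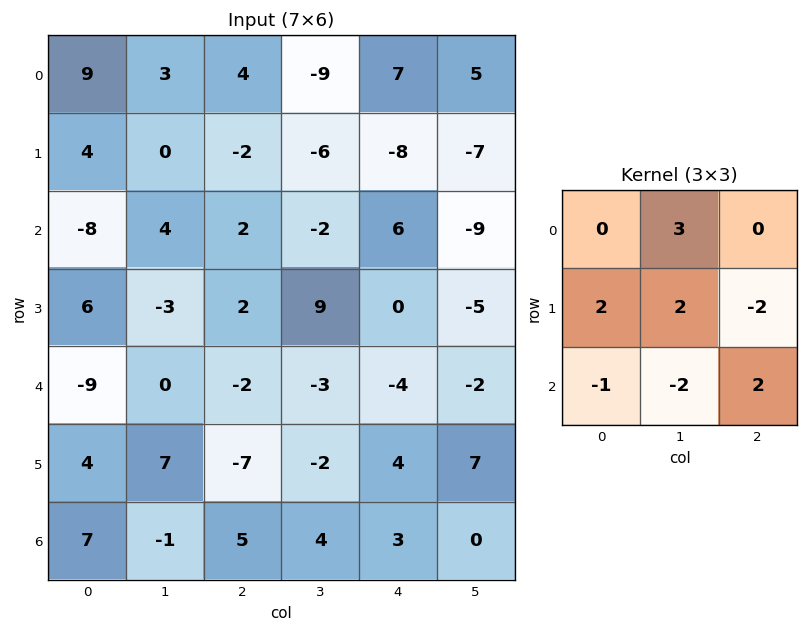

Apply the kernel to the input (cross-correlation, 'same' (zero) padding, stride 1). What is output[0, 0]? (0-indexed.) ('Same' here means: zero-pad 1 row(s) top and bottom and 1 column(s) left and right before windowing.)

The receptive field on the zero-padded input at this output position is [0 0 0 / 0 9 3 / 0 4 0]. Elementwise product with the kernel and sum: 0·3 + 0·2 + 9·2 + 3·-2 + 0·-1 + 4·-2 + 0·2.

4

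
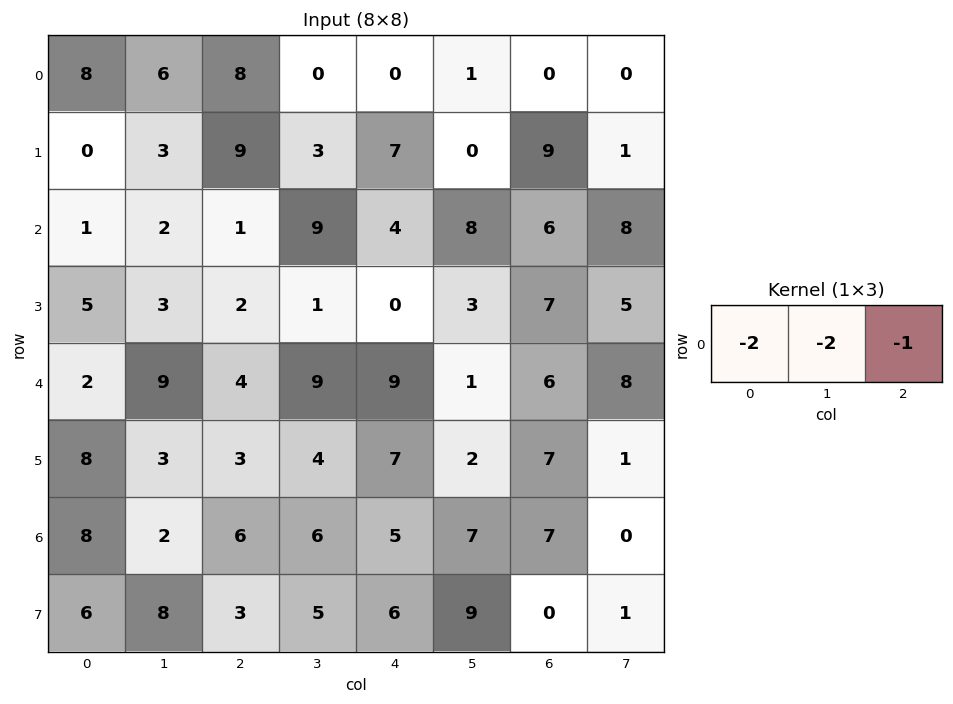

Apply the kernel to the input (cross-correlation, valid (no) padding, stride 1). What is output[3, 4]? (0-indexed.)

-13

The receptive field on the input at this output position is [0 3 7]. Elementwise product with the kernel and sum: 0·-2 + 3·-2 + 7·-1.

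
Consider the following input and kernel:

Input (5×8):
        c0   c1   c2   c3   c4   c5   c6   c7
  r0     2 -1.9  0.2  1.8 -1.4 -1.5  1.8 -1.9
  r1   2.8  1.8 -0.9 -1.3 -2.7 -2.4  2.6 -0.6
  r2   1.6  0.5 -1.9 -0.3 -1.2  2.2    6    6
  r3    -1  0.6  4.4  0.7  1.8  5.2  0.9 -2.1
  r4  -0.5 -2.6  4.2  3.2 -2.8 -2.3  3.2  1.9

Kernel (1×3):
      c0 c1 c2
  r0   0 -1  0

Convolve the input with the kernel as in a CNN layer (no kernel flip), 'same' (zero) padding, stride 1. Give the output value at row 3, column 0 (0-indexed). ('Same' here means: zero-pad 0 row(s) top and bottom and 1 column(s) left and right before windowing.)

1

The receptive field on the zero-padded input at this output position is [0 -1 0.6]. Elementwise product with the kernel and sum: -1·-1.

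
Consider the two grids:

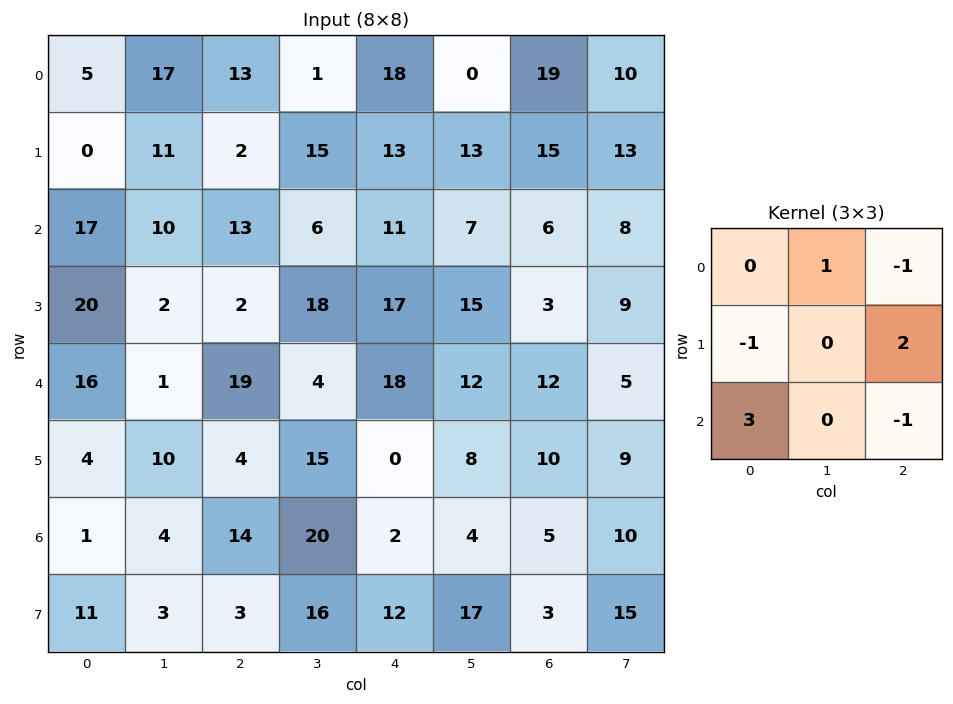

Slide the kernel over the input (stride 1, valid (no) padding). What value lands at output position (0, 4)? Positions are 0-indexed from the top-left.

25

The receptive field on the input at this output position is [18 0 19 / 13 13 15 / 11 7 6]. Elementwise product with the kernel and sum: 0·1 + 19·-1 + 13·-1 + 15·2 + 11·3 + 6·-1.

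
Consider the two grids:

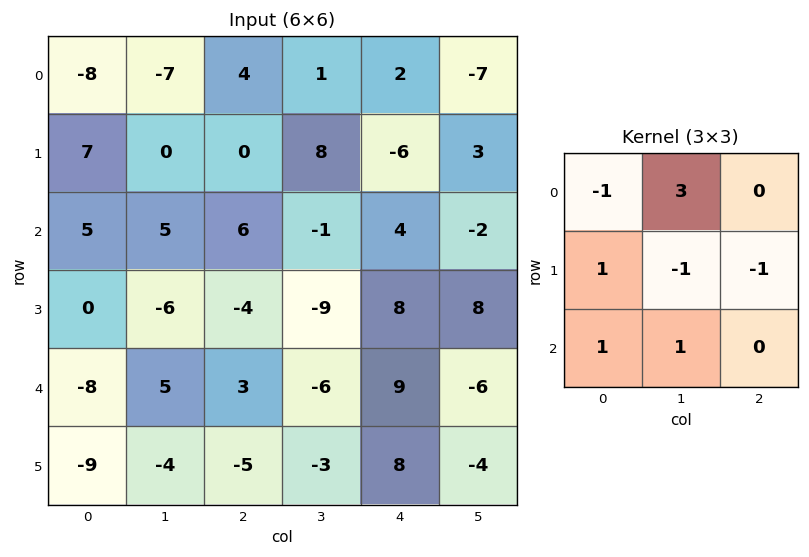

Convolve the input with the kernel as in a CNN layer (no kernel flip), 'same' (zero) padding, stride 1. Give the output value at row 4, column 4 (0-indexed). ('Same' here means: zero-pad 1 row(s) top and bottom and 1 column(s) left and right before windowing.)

29

The receptive field on the zero-padded input at this output position is [-9 8 8 / -6 9 -6 / -3 8 -4]. Elementwise product with the kernel and sum: -9·-1 + 8·3 + -6·1 + 9·-1 + -6·-1 + -3·1 + 8·1.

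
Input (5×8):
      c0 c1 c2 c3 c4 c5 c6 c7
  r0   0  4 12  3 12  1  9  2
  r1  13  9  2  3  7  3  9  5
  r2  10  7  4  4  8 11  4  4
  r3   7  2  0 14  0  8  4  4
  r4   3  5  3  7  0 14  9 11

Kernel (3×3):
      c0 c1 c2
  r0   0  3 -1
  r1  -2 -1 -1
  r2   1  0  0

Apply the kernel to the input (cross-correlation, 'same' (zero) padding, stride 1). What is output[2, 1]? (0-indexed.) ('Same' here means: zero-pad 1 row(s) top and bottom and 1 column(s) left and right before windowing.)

1

The receptive field on the zero-padded input at this output position is [13 9 2 / 10 7 4 / 7 2 0]. Elementwise product with the kernel and sum: 9·3 + 2·-1 + 10·-2 + 7·-1 + 4·-1 + 7·1.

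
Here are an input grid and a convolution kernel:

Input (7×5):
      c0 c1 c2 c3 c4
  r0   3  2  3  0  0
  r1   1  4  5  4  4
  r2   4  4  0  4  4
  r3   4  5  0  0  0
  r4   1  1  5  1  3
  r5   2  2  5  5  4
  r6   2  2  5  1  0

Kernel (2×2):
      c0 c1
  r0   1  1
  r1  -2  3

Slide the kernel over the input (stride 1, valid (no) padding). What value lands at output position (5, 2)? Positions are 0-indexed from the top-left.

The receptive field on the input at this output position is [5 5 / 5 1]. Elementwise product with the kernel and sum: 5·1 + 5·1 + 5·-2 + 1·3.

3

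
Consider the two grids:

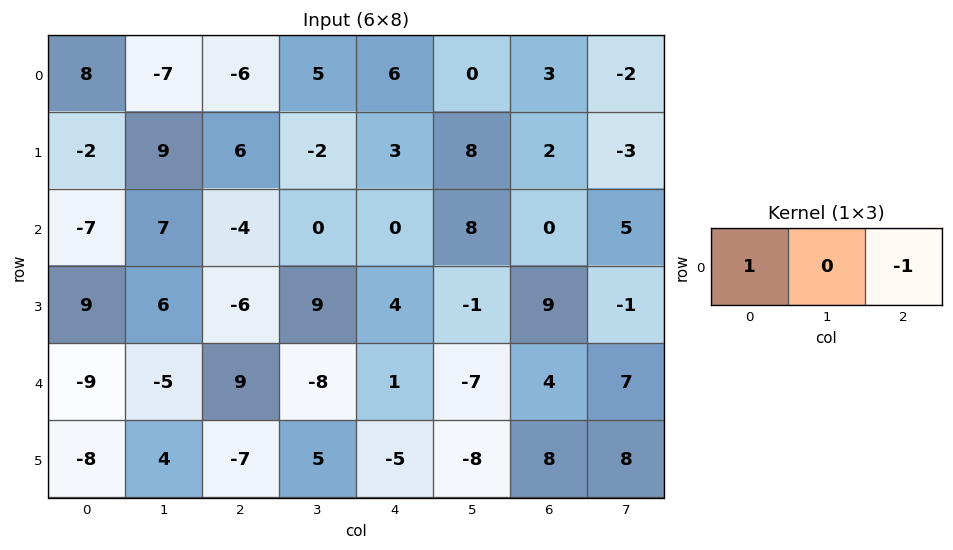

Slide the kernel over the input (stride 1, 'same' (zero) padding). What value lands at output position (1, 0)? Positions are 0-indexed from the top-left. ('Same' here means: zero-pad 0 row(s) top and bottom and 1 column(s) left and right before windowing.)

-9

The receptive field on the zero-padded input at this output position is [0 -2 9]. Elementwise product with the kernel and sum: 0·1 + 9·-1.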